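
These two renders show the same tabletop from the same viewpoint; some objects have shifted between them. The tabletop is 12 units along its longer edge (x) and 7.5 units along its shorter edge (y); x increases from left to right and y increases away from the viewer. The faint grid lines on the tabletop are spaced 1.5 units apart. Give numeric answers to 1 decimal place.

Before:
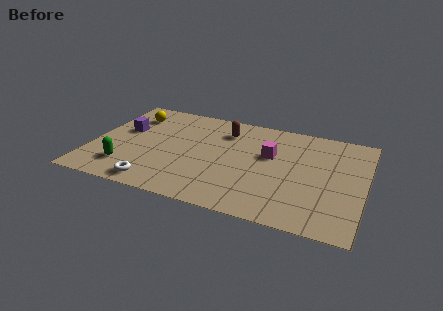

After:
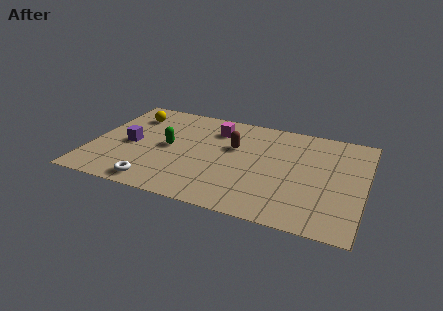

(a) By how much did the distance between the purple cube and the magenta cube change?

-2.2

The distance was about 6.5 in the first image and 4.3 in the second, so they moved 2.2 units closer together.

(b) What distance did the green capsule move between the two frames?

2.7

From (1.7, 1.7) to (3.4, 3.8), the green capsule covered √(1.7² + 2.1²) ≈ 2.7 units.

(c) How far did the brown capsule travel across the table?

1.2

The brown capsule was near (5.7, 5.8) before and (6.2, 4.7) after, so it travelled √(0.5² + 1.1²) ≈ 1.2 units.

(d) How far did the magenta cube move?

2.8

The magenta cube moved from about (7.8, 4.6) to (5.3, 5.8), a distance of √(2.5² + 1.2²) ≈ 2.8.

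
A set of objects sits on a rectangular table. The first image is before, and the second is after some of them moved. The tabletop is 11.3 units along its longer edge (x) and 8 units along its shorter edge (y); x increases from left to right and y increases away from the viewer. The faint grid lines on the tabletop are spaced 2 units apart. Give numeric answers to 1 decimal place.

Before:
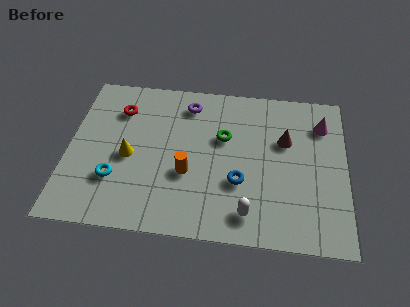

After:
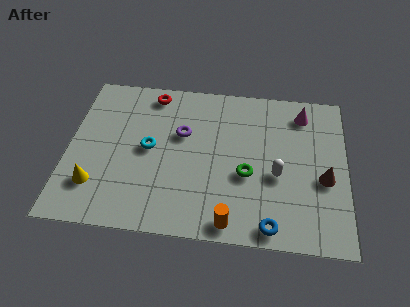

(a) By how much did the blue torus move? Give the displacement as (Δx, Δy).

(1.3, -2.0)

From the two frames, the blue torus sits at roughly (7.0, 2.8) before and (8.3, 0.8) after.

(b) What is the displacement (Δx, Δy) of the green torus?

(1.0, -1.8)

The green torus started near (6.3, 5.0) and ended near (7.3, 3.2).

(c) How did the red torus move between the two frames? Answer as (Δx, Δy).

(1.3, 1.0)

From the two frames, the red torus sits at roughly (2.0, 6.0) before and (3.3, 7.0) after.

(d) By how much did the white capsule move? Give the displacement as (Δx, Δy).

(1.1, 2.0)

The white capsule was at about (7.4, 1.3) and moved to about (8.5, 3.3).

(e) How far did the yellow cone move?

2.1

The yellow cone was near (2.5, 3.6) before and (1.2, 2.0) after, so it travelled √(1.3² + 1.6²) ≈ 2.1 units.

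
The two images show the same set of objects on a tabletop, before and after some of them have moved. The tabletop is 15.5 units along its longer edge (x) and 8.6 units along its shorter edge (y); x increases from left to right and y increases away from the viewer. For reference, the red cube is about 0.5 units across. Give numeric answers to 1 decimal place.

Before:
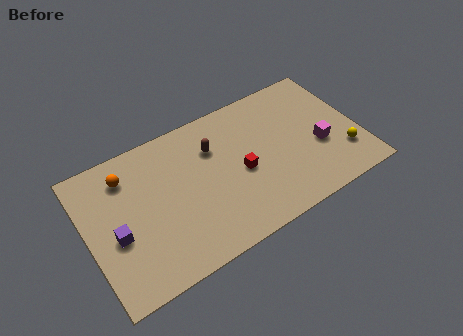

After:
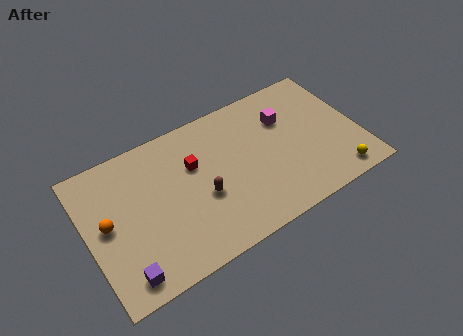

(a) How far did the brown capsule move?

2.8

From (7.4, 6.1) to (6.4, 3.5), the brown capsule covered √(1.0² + 2.6²) ≈ 2.8 units.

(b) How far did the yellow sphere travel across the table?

1.3

From (14.4, 2.3) to (13.8, 1.1), the yellow sphere covered √(0.6² + 1.2²) ≈ 1.3 units.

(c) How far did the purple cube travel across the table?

2.4

The purple cube moved from about (1.5, 3.6) to (1.6, 1.2), a distance of √(0.1² + 2.4²) ≈ 2.4.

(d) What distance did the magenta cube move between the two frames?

3.1

The magenta cube was near (13.2, 3.4) before and (11.6, 6.0) after, so it travelled √(1.6² + 2.6²) ≈ 3.1 units.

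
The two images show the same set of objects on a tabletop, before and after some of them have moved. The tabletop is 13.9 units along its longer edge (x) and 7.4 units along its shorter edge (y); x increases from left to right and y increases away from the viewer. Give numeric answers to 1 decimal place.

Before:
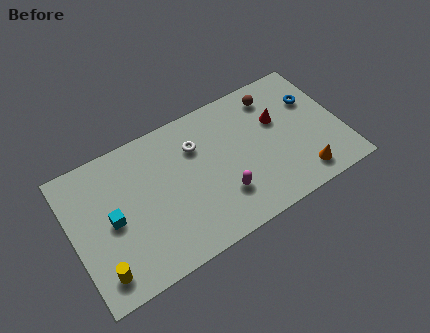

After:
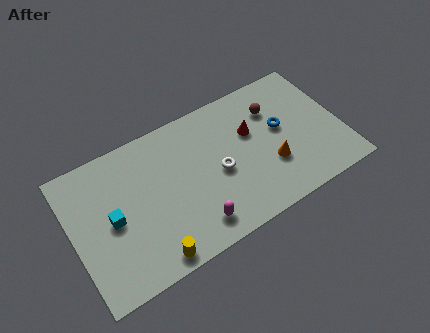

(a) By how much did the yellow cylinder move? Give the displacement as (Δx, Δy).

(2.5, -0.5)

From the two frames, the yellow cylinder sits at roughly (1.1, 1.3) before and (3.6, 0.8) after.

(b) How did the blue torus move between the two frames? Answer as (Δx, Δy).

(-1.8, -0.8)

The blue torus started near (12.7, 5.0) and ended near (10.9, 4.2).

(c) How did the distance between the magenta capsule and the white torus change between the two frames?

-0.7

The distance was about 3.3 in the first image and 2.6 in the second, so they moved 0.7 units closer together.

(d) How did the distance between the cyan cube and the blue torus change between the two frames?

-1.9

The distance was about 10.8 in the first image and 8.9 in the second, so they moved 1.9 units closer together.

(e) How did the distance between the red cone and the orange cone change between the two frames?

-1.3

The distance was about 3.6 in the first image and 2.3 in the second, so they moved 1.3 units closer together.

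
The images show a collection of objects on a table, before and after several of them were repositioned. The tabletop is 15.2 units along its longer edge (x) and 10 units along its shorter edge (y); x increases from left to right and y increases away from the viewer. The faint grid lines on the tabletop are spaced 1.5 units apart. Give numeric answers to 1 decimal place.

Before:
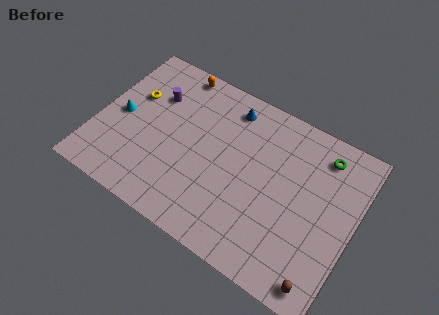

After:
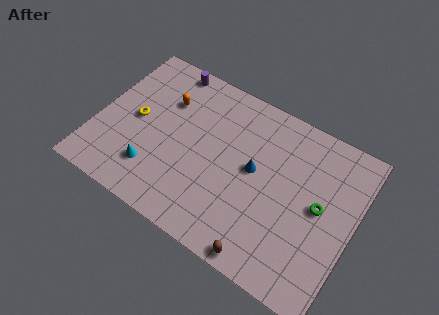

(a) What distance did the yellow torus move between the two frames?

1.5

The yellow torus was near (1.8, 6.4) before and (2.2, 5.0) after, so it travelled √(0.4² + 1.4²) ≈ 1.5 units.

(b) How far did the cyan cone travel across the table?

3.4

From (1.3, 4.8) to (3.7, 2.4), the cyan cone covered √(2.4² + 2.4²) ≈ 3.4 units.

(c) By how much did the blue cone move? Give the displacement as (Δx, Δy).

(2.0, -3.0)

The blue cone started near (7.3, 8.4) and ended near (9.3, 5.4).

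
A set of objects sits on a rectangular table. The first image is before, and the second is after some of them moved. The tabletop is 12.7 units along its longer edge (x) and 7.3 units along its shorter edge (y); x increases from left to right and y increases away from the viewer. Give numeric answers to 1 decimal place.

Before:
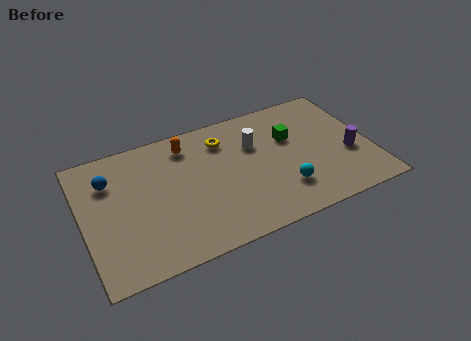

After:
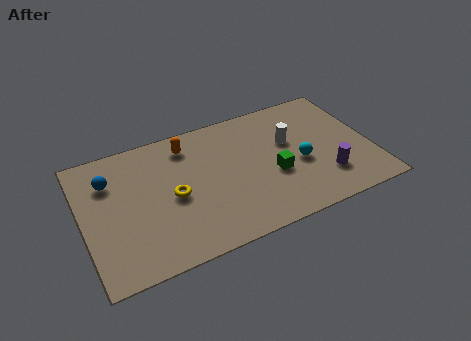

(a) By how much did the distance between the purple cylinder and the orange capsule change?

-0.6

They were about 7.6 units apart before and 7.0 after — 0.6 units closer together.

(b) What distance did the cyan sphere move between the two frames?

1.5

The cyan sphere moved from about (8.6, 1.9) to (9.5, 3.1), a distance of √(0.9² + 1.2²) ≈ 1.5.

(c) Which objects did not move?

the blue sphere and the orange capsule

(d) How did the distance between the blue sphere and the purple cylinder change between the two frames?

-0.9

The distance was about 10.7 in the first image and 9.8 in the second, so they moved 0.9 units closer together.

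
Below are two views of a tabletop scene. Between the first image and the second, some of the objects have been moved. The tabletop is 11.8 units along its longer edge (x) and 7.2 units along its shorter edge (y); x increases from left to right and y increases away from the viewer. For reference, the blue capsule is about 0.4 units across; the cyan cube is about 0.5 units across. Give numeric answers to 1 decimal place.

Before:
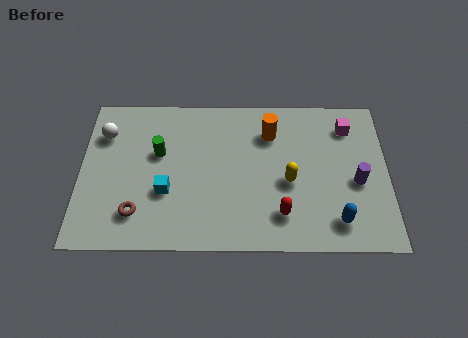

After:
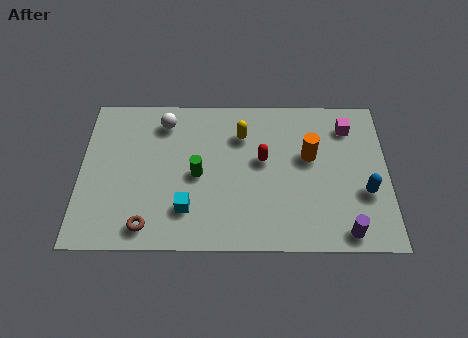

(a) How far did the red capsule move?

2.6

The red capsule was near (7.7, 1.6) before and (7.0, 4.1) after, so it travelled √(0.7² + 2.5²) ≈ 2.6 units.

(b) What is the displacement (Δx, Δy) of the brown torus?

(0.4, -0.6)

From the two frames, the brown torus sits at roughly (2.2, 1.6) before and (2.6, 1.0) after.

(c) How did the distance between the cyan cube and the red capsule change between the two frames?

-0.8

The distance was about 4.5 in the first image and 3.7 in the second, so they moved 0.8 units closer together.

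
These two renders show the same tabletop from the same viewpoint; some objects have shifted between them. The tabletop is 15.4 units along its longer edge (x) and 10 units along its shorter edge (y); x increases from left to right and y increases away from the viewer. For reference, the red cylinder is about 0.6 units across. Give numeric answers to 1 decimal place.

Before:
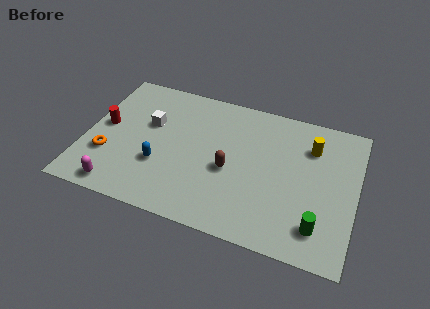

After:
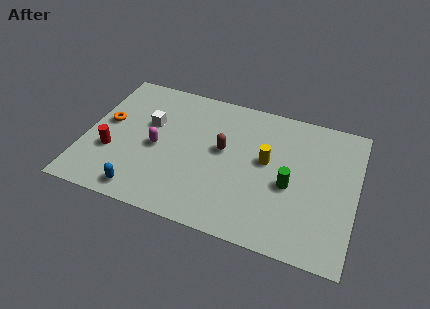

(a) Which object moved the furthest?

the magenta capsule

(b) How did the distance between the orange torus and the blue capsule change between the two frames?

+2.1

The distance was about 3.0 in the first image and 5.1 in the second, so they moved 2.1 units further apart.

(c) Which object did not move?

the white cube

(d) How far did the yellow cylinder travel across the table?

3.0

The yellow cylinder moved from about (12.7, 7.4) to (10.3, 5.6), a distance of √(2.4² + 1.8²) ≈ 3.0.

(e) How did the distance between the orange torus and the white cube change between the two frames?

-1.2

They were about 3.7 units apart before and 2.5 after — 1.2 units closer together.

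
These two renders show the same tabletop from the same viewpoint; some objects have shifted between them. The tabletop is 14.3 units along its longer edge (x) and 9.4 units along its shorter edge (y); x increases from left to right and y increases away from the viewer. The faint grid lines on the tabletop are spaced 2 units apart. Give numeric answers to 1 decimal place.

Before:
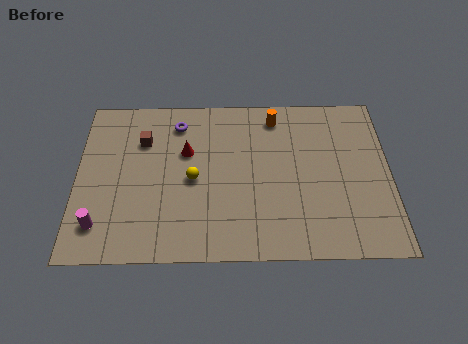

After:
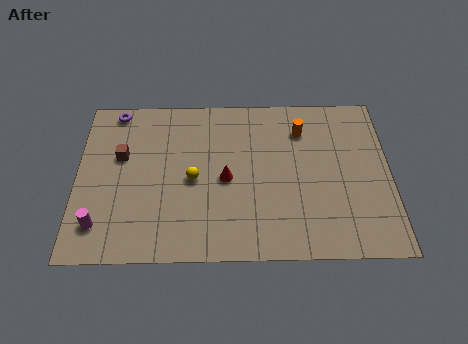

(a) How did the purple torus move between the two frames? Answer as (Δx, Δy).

(-2.9, 0.8)

The purple torus was at about (4.6, 7.7) and moved to about (1.7, 8.5).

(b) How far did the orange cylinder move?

1.4

The orange cylinder moved from about (9.1, 8.0) to (10.3, 7.2), a distance of √(1.2² + 0.8²) ≈ 1.4.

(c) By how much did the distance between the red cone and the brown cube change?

+2.9

The distance was about 2.1 in the first image and 5.0 in the second, so they moved 2.9 units further apart.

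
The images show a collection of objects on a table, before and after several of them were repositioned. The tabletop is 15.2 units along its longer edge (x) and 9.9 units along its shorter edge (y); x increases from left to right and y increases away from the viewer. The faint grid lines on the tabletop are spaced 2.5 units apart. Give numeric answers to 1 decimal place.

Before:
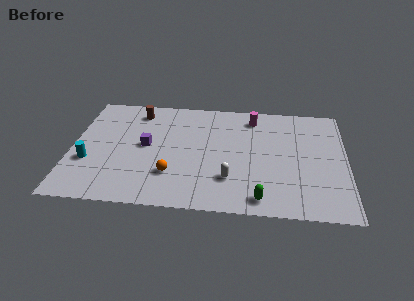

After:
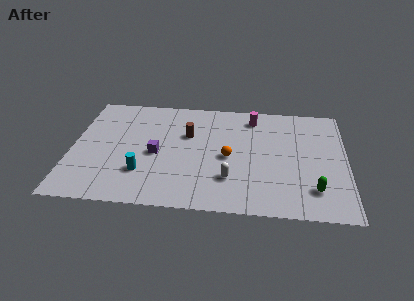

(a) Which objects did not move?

the magenta cylinder and the white capsule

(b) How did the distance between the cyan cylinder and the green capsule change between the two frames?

-0.4

The distance was about 9.8 in the first image and 9.4 in the second, so they moved 0.4 units closer together.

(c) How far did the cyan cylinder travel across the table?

3.1

The cyan cylinder was near (1.0, 3.5) before and (4.0, 2.8) after, so it travelled √(3.0² + 0.7²) ≈ 3.1 units.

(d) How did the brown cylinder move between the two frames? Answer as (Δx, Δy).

(2.9, -1.9)

From the two frames, the brown cylinder sits at roughly (3.5, 8.3) before and (6.4, 6.4) after.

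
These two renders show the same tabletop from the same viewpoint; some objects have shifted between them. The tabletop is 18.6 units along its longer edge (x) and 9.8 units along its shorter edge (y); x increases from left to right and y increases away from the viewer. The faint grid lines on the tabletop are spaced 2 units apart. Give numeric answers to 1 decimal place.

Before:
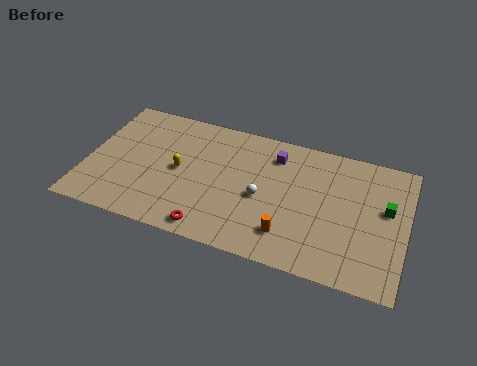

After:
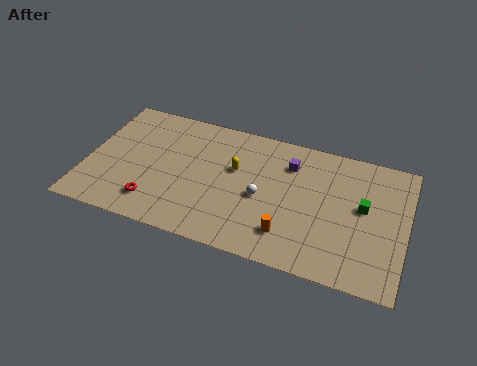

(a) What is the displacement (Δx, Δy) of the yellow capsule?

(3.2, 1.1)

The yellow capsule was at about (5.4, 4.9) and moved to about (8.6, 6.0).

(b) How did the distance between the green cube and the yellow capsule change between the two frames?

-4.5

Before: roughly 12.0 units apart; after: 7.5. That's 4.5 units closer together.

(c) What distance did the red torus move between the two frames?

3.5

The red torus was near (7.6, 1.1) before and (4.2, 2.0) after, so it travelled √(3.4² + 0.9²) ≈ 3.5 units.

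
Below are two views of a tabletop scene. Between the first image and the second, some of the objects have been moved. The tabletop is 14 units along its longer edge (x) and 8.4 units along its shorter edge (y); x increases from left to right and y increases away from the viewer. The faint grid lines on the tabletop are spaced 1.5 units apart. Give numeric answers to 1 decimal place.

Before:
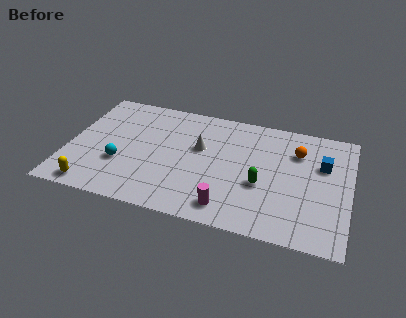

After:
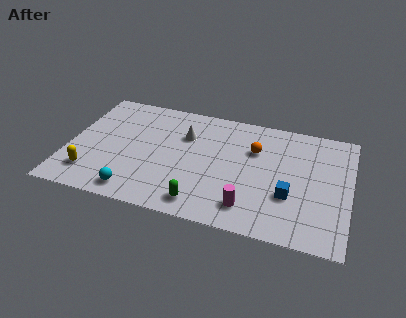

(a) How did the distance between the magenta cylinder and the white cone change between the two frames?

+1.3

They were about 4.2 units apart before and 5.5 after — 1.3 units further apart.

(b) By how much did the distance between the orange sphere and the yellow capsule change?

-2.3

Before: roughly 11.1 units apart; after: 8.8. That's 2.3 units closer together.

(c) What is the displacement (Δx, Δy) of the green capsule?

(-2.8, -2.1)

From the two frames, the green capsule sits at roughly (9.7, 3.3) before and (6.9, 1.2) after.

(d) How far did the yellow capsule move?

0.9

The yellow capsule moved from about (1.5, 0.9) to (1.3, 1.8), a distance of √(0.2² + 0.9²) ≈ 0.9.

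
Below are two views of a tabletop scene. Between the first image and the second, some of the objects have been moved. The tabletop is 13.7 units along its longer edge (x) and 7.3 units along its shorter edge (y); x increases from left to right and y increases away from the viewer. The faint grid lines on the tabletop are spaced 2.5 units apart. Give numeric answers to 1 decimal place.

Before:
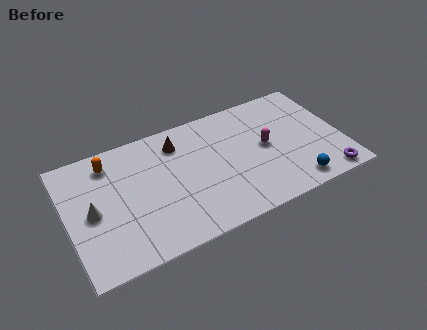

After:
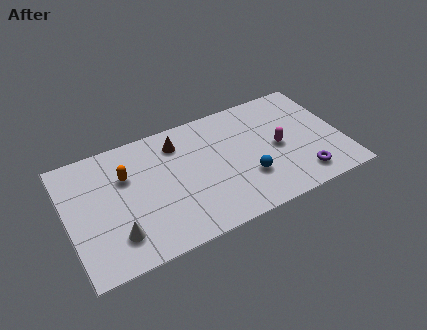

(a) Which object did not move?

the brown cone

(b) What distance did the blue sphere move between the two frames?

2.6

The blue sphere moved from about (11.0, 1.0) to (8.8, 2.3), a distance of √(2.2² + 1.3²) ≈ 2.6.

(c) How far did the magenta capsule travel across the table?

0.7

From (9.9, 3.8) to (10.5, 3.5), the magenta capsule covered √(0.6² + 0.3²) ≈ 0.7 units.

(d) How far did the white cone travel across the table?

2.1

From (1.2, 3.5) to (2.2, 1.7), the white cone covered √(1.0² + 1.8²) ≈ 2.1 units.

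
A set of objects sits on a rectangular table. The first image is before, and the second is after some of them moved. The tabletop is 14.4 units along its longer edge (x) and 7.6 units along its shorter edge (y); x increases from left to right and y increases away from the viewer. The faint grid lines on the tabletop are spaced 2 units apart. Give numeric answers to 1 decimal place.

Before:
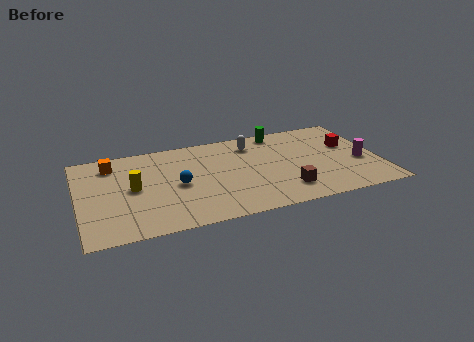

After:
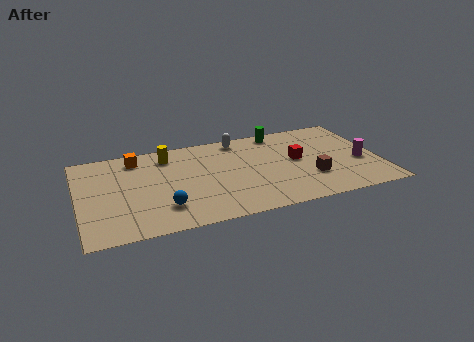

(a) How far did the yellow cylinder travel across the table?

2.9

From (2.6, 3.9) to (4.4, 6.2), the yellow cylinder covered √(1.8² + 2.3²) ≈ 2.9 units.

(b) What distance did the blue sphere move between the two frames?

1.9

The blue sphere moved from about (4.7, 3.6) to (3.9, 1.9), a distance of √(0.8² + 1.7²) ≈ 1.9.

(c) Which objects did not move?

the green cylinder and the magenta cylinder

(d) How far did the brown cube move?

1.5

The brown cube moved from about (9.7, 1.7) to (11.0, 2.4), a distance of √(1.3² + 0.7²) ≈ 1.5.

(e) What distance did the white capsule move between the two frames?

0.8

The white capsule was near (8.5, 6.1) before and (7.9, 6.7) after, so it travelled √(0.6² + 0.6²) ≈ 0.8 units.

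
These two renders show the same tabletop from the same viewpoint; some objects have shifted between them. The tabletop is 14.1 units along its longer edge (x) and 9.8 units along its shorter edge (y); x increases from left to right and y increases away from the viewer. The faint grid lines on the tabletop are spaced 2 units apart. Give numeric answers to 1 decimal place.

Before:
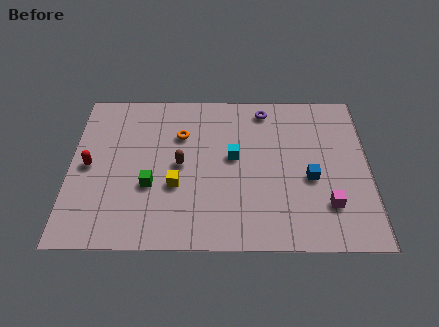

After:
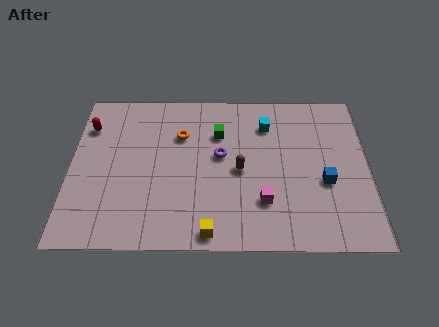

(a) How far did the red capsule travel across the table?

2.5

The red capsule moved from about (0.9, 4.8) to (0.8, 7.3), a distance of √(0.1² + 2.5²) ≈ 2.5.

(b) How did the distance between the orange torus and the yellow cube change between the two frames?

+2.9

The distance was about 3.2 in the first image and 6.1 in the second, so they moved 2.9 units further apart.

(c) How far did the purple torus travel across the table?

3.7

From (9.2, 8.5) to (7.1, 5.5), the purple torus covered √(2.1² + 3.0²) ≈ 3.7 units.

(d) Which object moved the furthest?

the green cube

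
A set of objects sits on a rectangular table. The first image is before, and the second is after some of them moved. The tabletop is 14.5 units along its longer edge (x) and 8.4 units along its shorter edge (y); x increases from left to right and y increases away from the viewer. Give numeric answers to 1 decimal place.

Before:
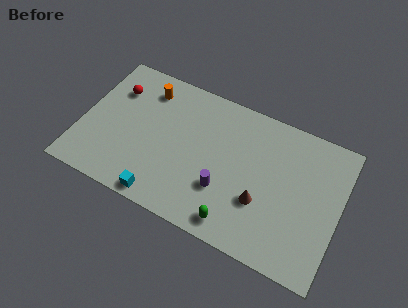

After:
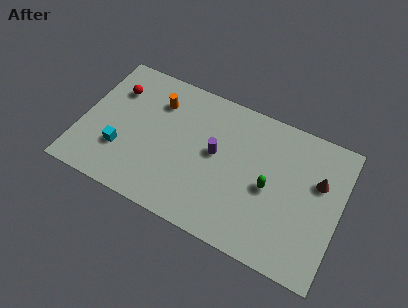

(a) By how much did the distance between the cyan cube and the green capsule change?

+4.2

They were about 4.1 units apart before and 8.3 after — 4.2 units further apart.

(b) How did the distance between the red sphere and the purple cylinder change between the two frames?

-1.3

Before: roughly 7.4 units apart; after: 6.1. That's 1.3 units closer together.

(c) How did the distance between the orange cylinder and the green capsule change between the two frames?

-1.1

The distance was about 8.1 in the first image and 7.0 in the second, so they moved 1.1 units closer together.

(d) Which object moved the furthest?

the brown cone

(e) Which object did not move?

the red sphere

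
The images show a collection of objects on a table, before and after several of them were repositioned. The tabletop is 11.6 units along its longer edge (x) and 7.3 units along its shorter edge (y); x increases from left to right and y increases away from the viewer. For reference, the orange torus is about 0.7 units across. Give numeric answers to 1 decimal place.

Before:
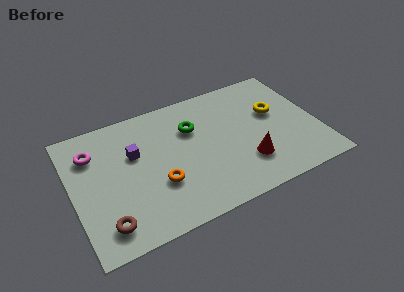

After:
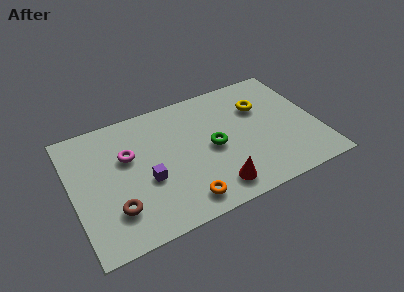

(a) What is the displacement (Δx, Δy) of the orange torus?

(1.0, -1.4)

The orange torus was at about (3.9, 2.5) and moved to about (4.9, 1.1).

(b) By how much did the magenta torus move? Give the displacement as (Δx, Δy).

(1.6, -0.8)

The magenta torus started near (1.1, 5.4) and ended near (2.7, 4.6).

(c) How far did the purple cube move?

1.7

The purple cube moved from about (3.0, 4.6) to (3.4, 2.9), a distance of √(0.4² + 1.7²) ≈ 1.7.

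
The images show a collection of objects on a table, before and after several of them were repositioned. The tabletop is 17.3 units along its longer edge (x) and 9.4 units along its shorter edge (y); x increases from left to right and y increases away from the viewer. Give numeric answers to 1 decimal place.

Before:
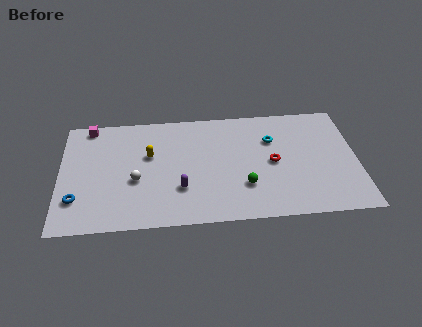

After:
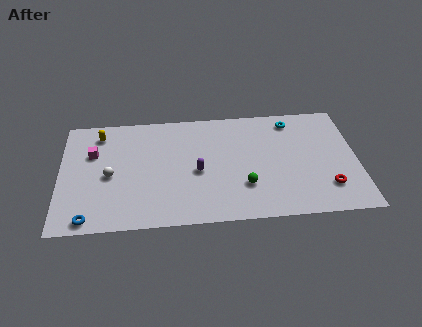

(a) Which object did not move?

the green sphere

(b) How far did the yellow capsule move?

3.5

From (5.2, 5.8) to (2.3, 7.8), the yellow capsule covered √(2.9² + 2.0²) ≈ 3.5 units.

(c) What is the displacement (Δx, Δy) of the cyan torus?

(1.2, 1.5)

From the two frames, the cyan torus sits at roughly (12.4, 6.5) before and (13.6, 8.0) after.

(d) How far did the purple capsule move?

1.6

The purple capsule was near (7.0, 2.9) before and (8.0, 4.2) after, so it travelled √(1.0² + 1.3²) ≈ 1.6 units.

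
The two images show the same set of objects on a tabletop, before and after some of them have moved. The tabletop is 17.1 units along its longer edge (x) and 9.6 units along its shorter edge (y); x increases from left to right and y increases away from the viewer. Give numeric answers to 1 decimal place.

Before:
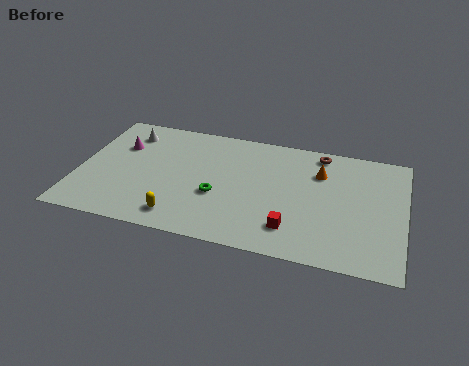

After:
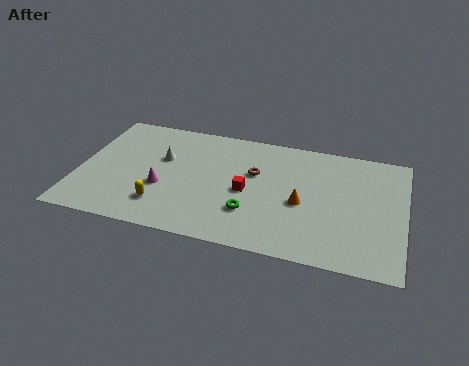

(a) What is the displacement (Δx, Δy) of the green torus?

(1.8, -0.9)

The green torus started near (7.4, 3.7) and ended near (9.2, 2.8).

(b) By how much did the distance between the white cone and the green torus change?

-0.6

The distance was about 6.5 in the first image and 5.9 in the second, so they moved 0.6 units closer together.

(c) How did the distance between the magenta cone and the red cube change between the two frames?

-5.9

Before: roughly 10.4 units apart; after: 4.5. That's 5.9 units closer together.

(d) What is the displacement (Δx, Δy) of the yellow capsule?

(-1.0, 0.7)

The yellow capsule was at about (5.6, 1.5) and moved to about (4.6, 2.2).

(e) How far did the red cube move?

3.4

From (11.4, 2.1) to (8.9, 4.4), the red cube covered √(2.5² + 2.3²) ≈ 3.4 units.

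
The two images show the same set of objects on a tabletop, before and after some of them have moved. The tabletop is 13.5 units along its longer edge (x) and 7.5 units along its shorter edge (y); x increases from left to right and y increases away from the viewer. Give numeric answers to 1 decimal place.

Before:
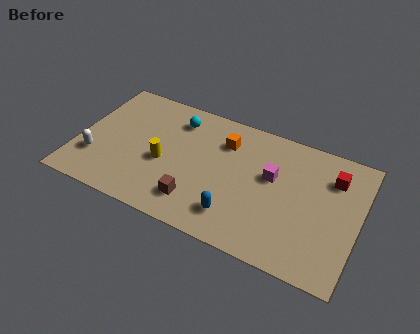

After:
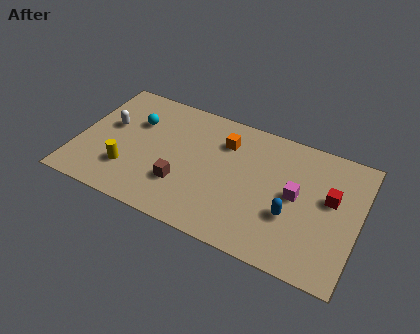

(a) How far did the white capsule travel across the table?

2.2

The white capsule was near (1.0, 2.2) before and (1.4, 4.4) after, so it travelled √(0.4² + 2.2²) ≈ 2.2 units.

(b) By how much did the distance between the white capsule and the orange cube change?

-1.2

They were about 6.8 units apart before and 5.6 after — 1.2 units closer together.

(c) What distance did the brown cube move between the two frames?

1.1

The brown cube moved from about (6.0, 1.6) to (5.2, 2.3), a distance of √(0.8² + 0.7²) ≈ 1.1.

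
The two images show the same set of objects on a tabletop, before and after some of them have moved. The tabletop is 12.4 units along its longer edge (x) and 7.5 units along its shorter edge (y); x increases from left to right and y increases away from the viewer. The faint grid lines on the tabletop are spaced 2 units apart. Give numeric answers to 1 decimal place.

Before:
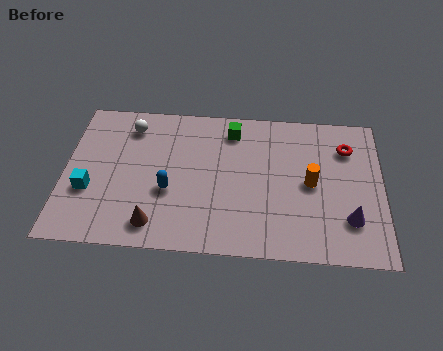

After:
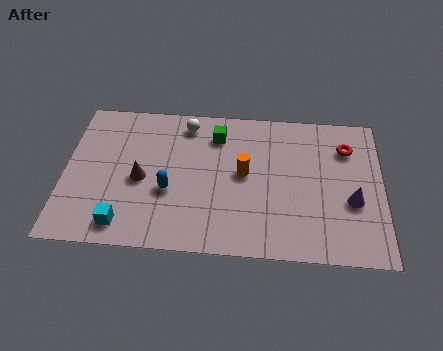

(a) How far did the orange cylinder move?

2.6

The orange cylinder was near (9.6, 3.7) before and (7.0, 4.0) after, so it travelled √(2.6² + 0.3²) ≈ 2.6 units.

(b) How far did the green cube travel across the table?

0.7

From (6.5, 6.2) to (5.9, 5.9), the green cube covered √(0.6² + 0.3²) ≈ 0.7 units.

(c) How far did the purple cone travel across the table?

0.9

The purple cone moved from about (11.1, 2.0) to (11.2, 2.9), a distance of √(0.1² + 0.9²) ≈ 0.9.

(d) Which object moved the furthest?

the orange cylinder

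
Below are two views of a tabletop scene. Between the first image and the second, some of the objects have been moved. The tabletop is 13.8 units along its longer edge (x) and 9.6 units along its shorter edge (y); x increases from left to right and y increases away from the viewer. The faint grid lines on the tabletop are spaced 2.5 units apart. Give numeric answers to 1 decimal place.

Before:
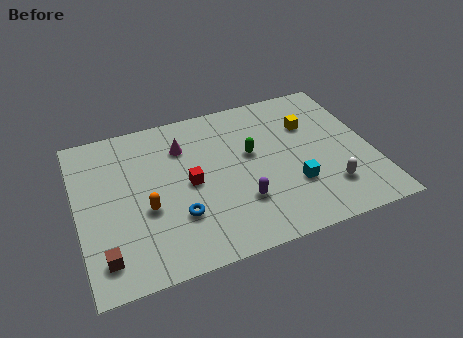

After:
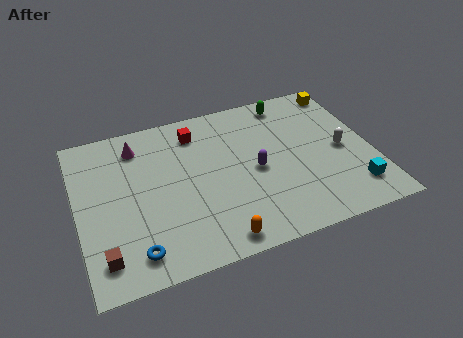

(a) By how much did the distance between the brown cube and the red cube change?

+2.6

Before: roughly 5.2 units apart; after: 7.8. That's 2.6 units further apart.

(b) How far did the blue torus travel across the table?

2.5

From (4.5, 2.9) to (2.4, 1.5), the blue torus covered √(2.1² + 1.4²) ≈ 2.5 units.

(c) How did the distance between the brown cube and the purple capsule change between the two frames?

+1.3

They were about 6.5 units apart before and 7.8 after — 1.3 units further apart.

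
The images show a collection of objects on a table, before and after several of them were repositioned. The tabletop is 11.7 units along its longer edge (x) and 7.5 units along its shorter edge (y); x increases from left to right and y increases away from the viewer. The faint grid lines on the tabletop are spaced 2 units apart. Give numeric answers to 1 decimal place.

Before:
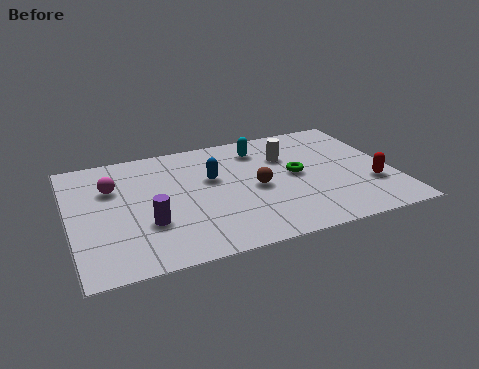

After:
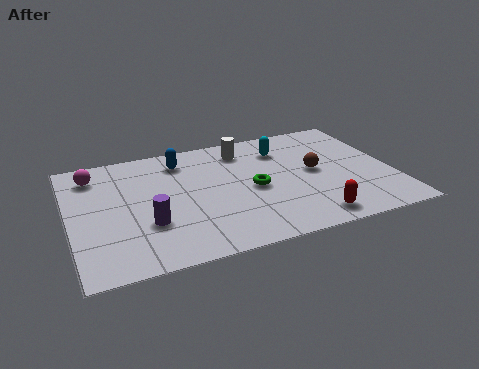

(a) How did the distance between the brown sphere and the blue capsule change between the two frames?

+3.3

They were about 1.9 units apart before and 5.2 after — 3.3 units further apart.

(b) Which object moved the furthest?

the red capsule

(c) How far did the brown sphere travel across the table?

2.2

The brown sphere moved from about (6.7, 3.5) to (8.9, 3.9), a distance of √(2.2² + 0.4²) ≈ 2.2.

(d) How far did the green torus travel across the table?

1.6

The green torus was near (8.2, 3.9) before and (6.6, 3.5) after, so it travelled √(1.6² + 0.4²) ≈ 1.6 units.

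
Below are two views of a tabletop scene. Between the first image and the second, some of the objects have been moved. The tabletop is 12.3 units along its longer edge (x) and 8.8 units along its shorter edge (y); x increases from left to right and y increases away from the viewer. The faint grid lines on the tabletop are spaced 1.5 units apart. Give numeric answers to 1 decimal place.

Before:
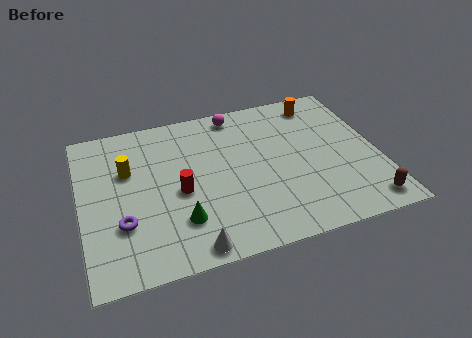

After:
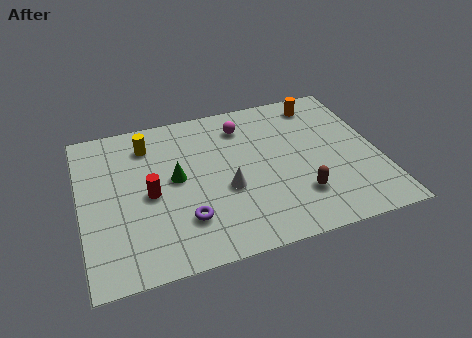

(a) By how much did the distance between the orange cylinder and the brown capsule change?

-1.1

They were about 6.5 units apart before and 5.4 after — 1.1 units closer together.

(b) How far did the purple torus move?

2.5

From (1.6, 2.8) to (4.1, 2.3), the purple torus covered √(2.5² + 0.5²) ≈ 2.5 units.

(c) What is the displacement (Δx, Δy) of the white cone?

(1.7, 2.7)

The white cone was at about (4.2, 0.8) and moved to about (5.9, 3.5).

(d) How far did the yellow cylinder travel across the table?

1.6

From (2.0, 5.7) to (2.9, 7.0), the yellow cylinder covered √(0.9² + 1.3²) ≈ 1.6 units.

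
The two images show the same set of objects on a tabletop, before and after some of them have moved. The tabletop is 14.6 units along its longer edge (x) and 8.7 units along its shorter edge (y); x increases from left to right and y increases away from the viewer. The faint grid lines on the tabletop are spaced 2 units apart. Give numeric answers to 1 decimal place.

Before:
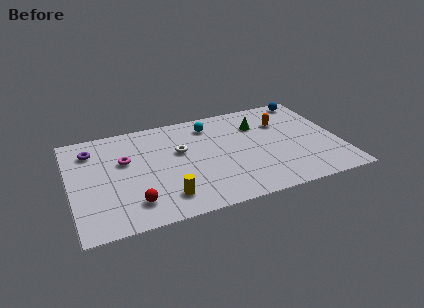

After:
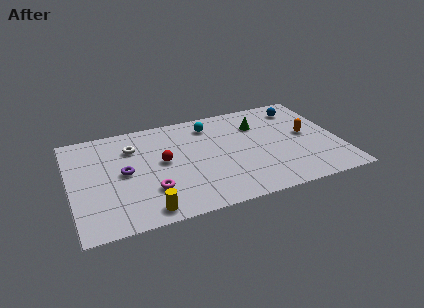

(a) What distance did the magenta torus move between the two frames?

3.1

From (3.0, 5.4) to (4.2, 2.5), the magenta torus covered √(1.2² + 2.9²) ≈ 3.1 units.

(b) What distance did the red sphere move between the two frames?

3.4

The red sphere moved from about (3.2, 1.8) to (5.0, 4.7), a distance of √(1.8² + 2.9²) ≈ 3.4.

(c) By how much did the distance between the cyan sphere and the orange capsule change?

+1.7

The distance was about 4.0 in the first image and 5.7 in the second, so they moved 1.7 units further apart.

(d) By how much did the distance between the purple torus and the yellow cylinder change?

-2.7

They were about 6.2 units apart before and 3.5 after — 2.7 units closer together.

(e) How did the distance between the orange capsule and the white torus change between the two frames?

+3.8

They were about 5.8 units apart before and 9.6 after — 3.8 units further apart.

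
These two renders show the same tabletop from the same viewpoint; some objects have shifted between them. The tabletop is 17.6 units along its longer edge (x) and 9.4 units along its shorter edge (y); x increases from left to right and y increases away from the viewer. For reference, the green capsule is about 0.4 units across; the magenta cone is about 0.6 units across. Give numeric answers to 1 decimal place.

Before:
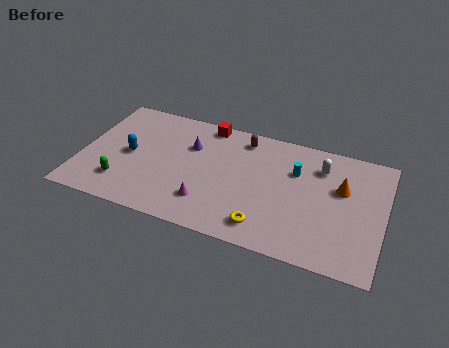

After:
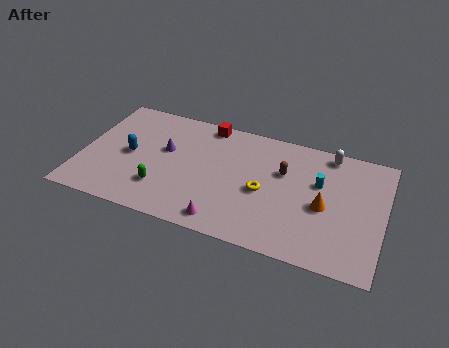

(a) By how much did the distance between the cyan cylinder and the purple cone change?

+2.8

The distance was about 6.2 in the first image and 9.0 in the second, so they moved 2.8 units further apart.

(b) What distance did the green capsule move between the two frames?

2.3

The green capsule moved from about (2.6, 2.2) to (4.9, 2.5), a distance of √(2.3² + 0.3²) ≈ 2.3.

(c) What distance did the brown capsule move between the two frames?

3.1

The brown capsule was near (9.2, 8.0) before and (11.7, 6.1) after, so it travelled √(2.5² + 1.9²) ≈ 3.1 units.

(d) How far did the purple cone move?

1.6

The purple cone was near (6.2, 6.4) before and (4.8, 5.6) after, so it travelled √(1.4² + 0.8²) ≈ 1.6 units.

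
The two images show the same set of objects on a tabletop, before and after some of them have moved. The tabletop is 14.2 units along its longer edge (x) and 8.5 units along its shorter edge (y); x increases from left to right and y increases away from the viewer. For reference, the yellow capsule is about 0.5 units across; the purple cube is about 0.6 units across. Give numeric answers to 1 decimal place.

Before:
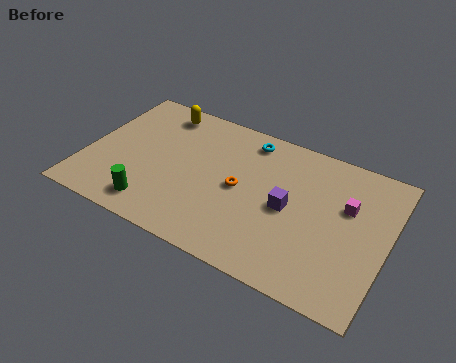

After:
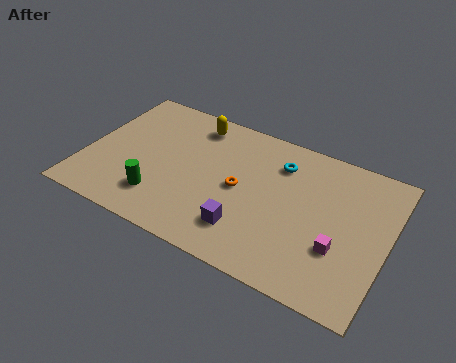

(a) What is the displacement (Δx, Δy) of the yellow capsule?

(1.7, -0.1)

The yellow capsule started near (3.0, 7.3) and ended near (4.7, 7.2).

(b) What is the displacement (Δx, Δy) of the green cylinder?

(0.2, 0.6)

From the two frames, the green cylinder sits at roughly (3.6, 1.4) before and (3.8, 2.0) after.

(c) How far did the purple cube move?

2.7

The purple cube was near (9.6, 4.1) before and (7.9, 2.0) after, so it travelled √(1.7² + 2.1²) ≈ 2.7 units.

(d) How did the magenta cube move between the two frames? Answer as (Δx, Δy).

(-0.1, -2.5)

From the two frames, the magenta cube sits at roughly (12.2, 5.4) before and (12.1, 2.9) after.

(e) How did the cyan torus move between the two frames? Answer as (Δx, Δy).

(1.6, -0.8)

The cyan torus was at about (7.3, 7.3) and moved to about (8.9, 6.5).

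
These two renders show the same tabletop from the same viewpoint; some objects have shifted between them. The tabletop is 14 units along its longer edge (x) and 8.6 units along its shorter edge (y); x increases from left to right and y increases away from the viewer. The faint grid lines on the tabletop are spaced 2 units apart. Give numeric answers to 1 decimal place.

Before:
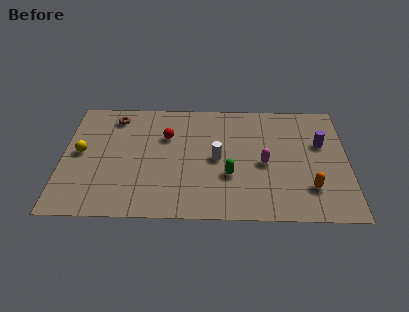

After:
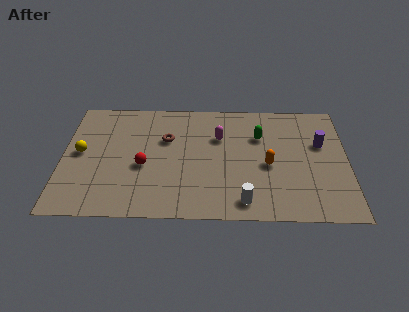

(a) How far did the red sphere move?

2.5

From (5.1, 5.8) to (4.0, 3.6), the red sphere covered √(1.1² + 2.2²) ≈ 2.5 units.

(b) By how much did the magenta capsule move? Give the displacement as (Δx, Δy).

(-2.2, 1.9)

The magenta capsule was at about (9.9, 3.9) and moved to about (7.7, 5.8).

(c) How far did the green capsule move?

3.3

From (8.2, 3.0) to (9.7, 5.9), the green capsule covered √(1.5² + 2.9²) ≈ 3.3 units.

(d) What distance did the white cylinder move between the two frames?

3.3

From (7.6, 4.2) to (8.9, 1.2), the white cylinder covered √(1.3² + 3.0²) ≈ 3.3 units.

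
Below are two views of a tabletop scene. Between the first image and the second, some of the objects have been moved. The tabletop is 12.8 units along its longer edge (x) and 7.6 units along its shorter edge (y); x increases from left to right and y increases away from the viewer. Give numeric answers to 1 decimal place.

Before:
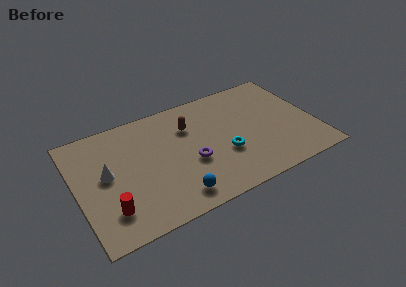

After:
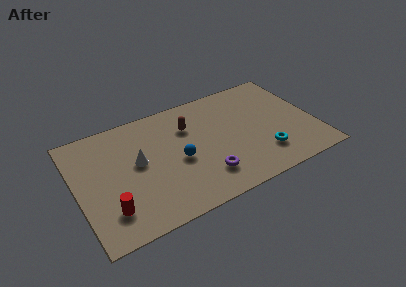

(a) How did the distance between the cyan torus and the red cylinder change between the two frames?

+1.9

Before: roughly 6.4 units apart; after: 8.3. That's 1.9 units further apart.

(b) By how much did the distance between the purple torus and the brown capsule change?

+1.2

The distance was about 2.4 in the first image and 3.6 in the second, so they moved 1.2 units further apart.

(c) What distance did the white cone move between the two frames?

1.7

The white cone was near (1.6, 4.1) before and (3.3, 4.2) after, so it travelled √(1.7² + 0.1²) ≈ 1.7 units.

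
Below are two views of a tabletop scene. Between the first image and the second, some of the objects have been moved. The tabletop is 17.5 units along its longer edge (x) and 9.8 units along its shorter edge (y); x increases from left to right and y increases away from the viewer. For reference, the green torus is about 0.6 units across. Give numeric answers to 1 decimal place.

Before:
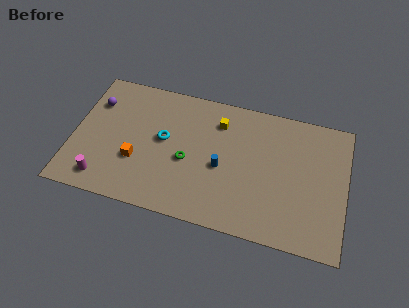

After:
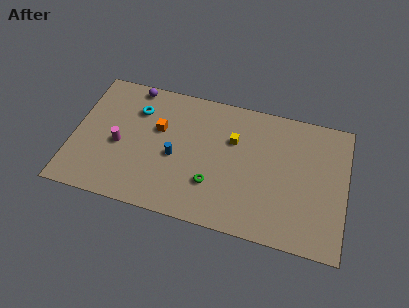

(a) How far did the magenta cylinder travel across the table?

2.9

From (2.2, 1.5) to (3.0, 4.3), the magenta cylinder covered √(0.8² + 2.8²) ≈ 2.9 units.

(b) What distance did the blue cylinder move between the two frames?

3.0

The blue cylinder moved from about (9.6, 4.3) to (6.6, 4.3), a distance of √(3.0² + 0.0²) ≈ 3.0.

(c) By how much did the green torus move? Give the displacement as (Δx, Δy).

(1.7, -1.3)

From the two frames, the green torus sits at roughly (7.4, 4.2) before and (9.1, 2.9) after.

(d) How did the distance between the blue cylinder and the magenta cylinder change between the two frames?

-4.3

They were about 7.9 units apart before and 3.6 after — 4.3 units closer together.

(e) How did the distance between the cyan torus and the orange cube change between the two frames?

-0.7

The distance was about 2.6 in the first image and 1.9 in the second, so they moved 0.7 units closer together.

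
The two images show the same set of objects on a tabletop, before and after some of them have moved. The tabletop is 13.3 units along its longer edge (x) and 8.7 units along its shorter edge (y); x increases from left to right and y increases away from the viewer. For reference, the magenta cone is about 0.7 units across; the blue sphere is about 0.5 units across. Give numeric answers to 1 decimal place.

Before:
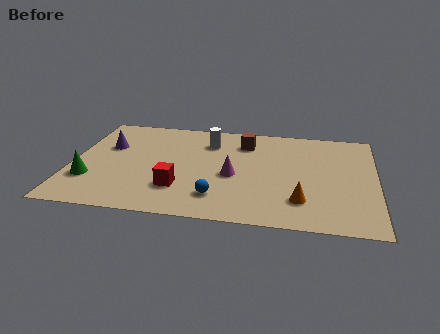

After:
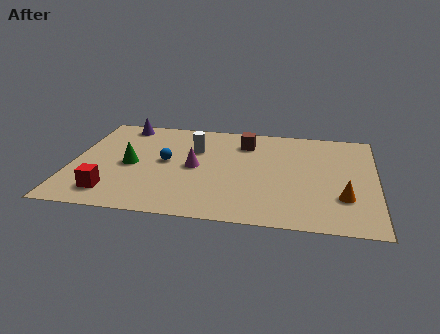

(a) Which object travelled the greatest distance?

the blue sphere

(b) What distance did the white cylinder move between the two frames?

0.9

The white cylinder was near (5.9, 6.6) before and (5.3, 5.9) after, so it travelled √(0.6² + 0.7²) ≈ 0.9 units.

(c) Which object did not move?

the brown cube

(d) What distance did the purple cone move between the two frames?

2.2

The purple cone was near (1.5, 5.6) before and (2.0, 7.7) after, so it travelled √(0.5² + 2.1²) ≈ 2.2 units.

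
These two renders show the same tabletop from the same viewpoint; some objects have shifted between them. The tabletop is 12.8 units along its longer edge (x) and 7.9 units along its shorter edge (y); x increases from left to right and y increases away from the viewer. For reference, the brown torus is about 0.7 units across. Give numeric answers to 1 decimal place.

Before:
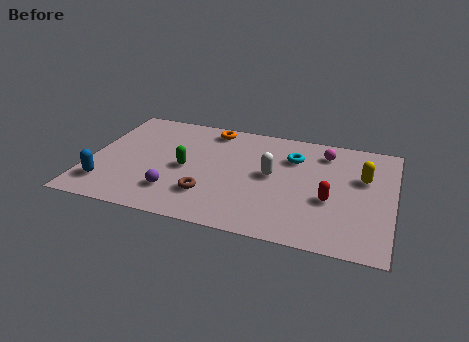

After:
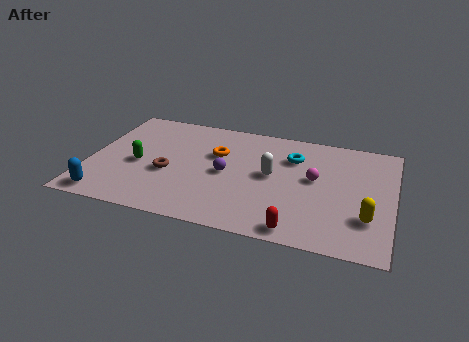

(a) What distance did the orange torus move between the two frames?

1.8

The orange torus was near (4.9, 6.9) before and (5.3, 5.1) after, so it travelled √(0.4² + 1.8²) ≈ 1.8 units.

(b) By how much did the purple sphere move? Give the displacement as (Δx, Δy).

(2.0, 1.9)

The purple sphere was at about (3.8, 1.9) and moved to about (5.8, 3.8).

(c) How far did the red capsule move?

2.6

The red capsule moved from about (10.2, 3.1) to (9.0, 0.8), a distance of √(1.2² + 2.3²) ≈ 2.6.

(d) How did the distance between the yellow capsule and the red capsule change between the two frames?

+0.9

The distance was about 2.3 in the first image and 3.2 in the second, so they moved 0.9 units further apart.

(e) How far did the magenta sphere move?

2.0

The magenta sphere was near (9.8, 6.4) before and (9.5, 4.4) after, so it travelled √(0.3² + 2.0²) ≈ 2.0 units.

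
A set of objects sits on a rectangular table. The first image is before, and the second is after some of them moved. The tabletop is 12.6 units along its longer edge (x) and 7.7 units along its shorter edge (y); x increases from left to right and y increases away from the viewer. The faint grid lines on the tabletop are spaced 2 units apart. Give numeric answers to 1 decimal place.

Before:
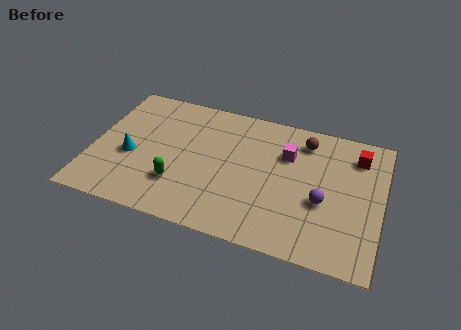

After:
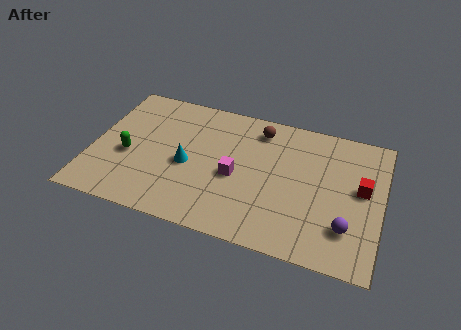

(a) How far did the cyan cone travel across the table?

2.5

The cyan cone was near (1.7, 3.2) before and (4.2, 3.4) after, so it travelled √(2.5² + 0.2²) ≈ 2.5 units.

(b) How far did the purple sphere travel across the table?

1.6

The purple sphere was near (10.1, 3.1) before and (11.2, 2.0) after, so it travelled √(1.1² + 1.1²) ≈ 1.6 units.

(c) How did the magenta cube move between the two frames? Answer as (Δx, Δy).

(-2.1, -1.9)

The magenta cube was at about (8.4, 5.3) and moved to about (6.3, 3.4).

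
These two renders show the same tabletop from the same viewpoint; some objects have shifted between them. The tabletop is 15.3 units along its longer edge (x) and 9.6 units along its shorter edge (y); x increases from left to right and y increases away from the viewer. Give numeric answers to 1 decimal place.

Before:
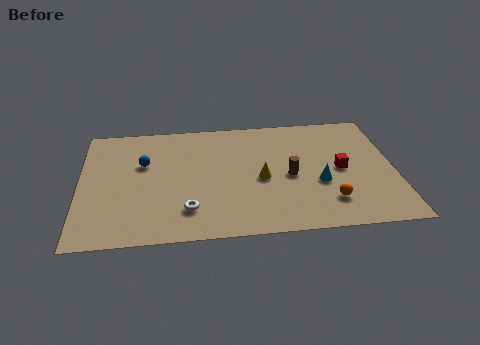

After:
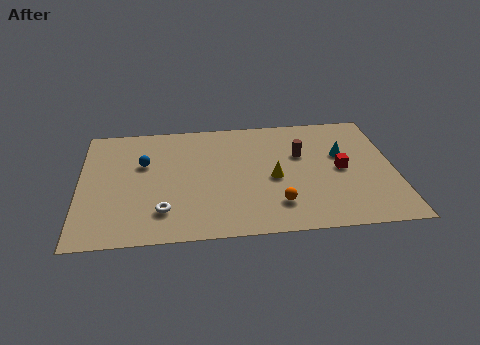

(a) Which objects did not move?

the red cube and the blue sphere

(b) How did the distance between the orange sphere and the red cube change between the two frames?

+1.5

They were about 2.6 units apart before and 4.1 after — 1.5 units further apart.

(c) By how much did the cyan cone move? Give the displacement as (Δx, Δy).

(1.2, 2.2)

The cyan cone was at about (11.6, 3.7) and moved to about (12.8, 5.9).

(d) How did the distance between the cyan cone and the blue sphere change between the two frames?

+0.9

The distance was about 8.8 in the first image and 9.7 in the second, so they moved 0.9 units further apart.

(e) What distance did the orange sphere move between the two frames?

2.5

The orange sphere moved from about (12.0, 2.2) to (9.5, 2.2), a distance of √(2.5² + 0.0²) ≈ 2.5.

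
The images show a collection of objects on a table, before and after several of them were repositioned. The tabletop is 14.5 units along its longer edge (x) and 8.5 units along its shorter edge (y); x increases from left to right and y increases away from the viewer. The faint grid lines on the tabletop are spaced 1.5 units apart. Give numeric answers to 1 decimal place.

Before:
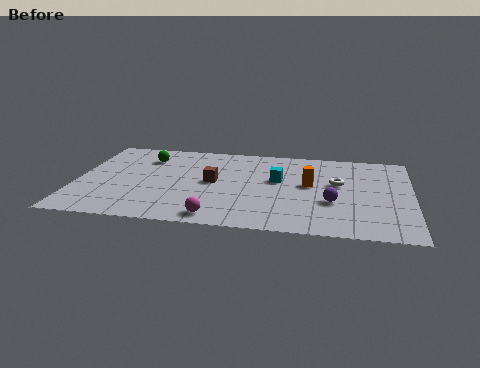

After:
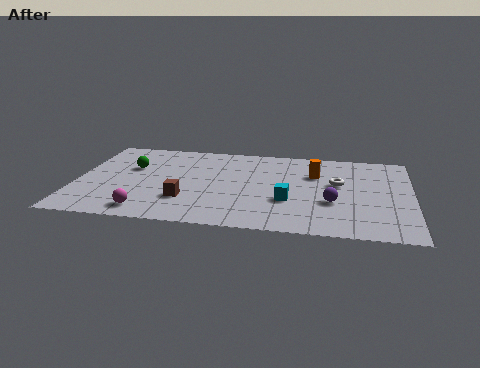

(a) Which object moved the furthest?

the magenta sphere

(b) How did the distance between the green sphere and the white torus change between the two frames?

+0.5

They were about 8.5 units apart before and 9.0 after — 0.5 units further apart.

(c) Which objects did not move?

the purple sphere and the white torus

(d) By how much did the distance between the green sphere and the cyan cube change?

+1.3

Before: roughly 6.0 units apart; after: 7.3. That's 1.3 units further apart.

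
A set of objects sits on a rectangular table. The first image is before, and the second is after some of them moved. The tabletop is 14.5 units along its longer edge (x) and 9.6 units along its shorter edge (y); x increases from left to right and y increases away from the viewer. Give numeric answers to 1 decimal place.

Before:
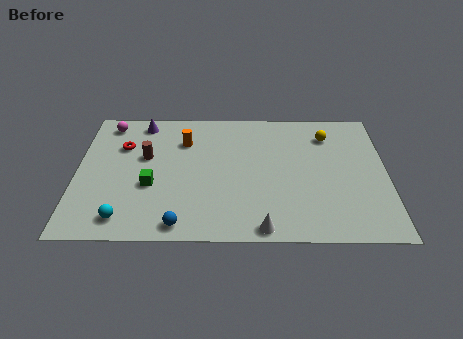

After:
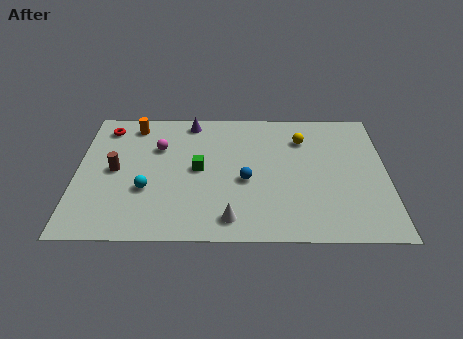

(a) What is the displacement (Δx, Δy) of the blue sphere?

(3.0, 3.1)

The blue sphere was at about (4.9, 1.0) and moved to about (7.9, 4.1).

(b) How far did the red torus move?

1.6

The red torus was near (2.1, 6.6) before and (1.3, 8.0) after, so it travelled √(0.8² + 1.4²) ≈ 1.6 units.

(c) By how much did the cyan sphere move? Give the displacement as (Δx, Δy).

(1.0, 2.0)

From the two frames, the cyan sphere sits at roughly (2.3, 1.4) before and (3.3, 3.4) after.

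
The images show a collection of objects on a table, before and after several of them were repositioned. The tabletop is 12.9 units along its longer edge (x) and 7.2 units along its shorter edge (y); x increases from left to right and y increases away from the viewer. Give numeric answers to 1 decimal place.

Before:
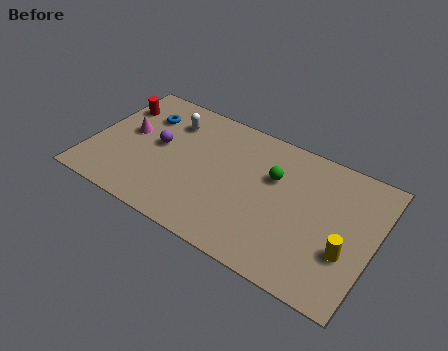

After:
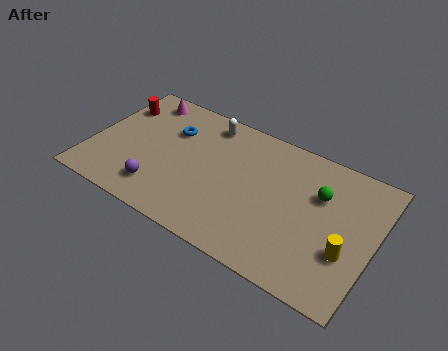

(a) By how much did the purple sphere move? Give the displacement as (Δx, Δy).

(0.4, -2.4)

From the two frames, the purple sphere sits at roughly (3.0, 3.9) before and (3.4, 1.5) after.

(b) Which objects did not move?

the yellow cylinder and the red cylinder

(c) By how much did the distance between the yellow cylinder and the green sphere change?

-1.5

They were about 4.2 units apart before and 2.7 after — 1.5 units closer together.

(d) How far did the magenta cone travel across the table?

2.2

The magenta cone moved from about (1.6, 4.0) to (1.8, 6.2), a distance of √(0.2² + 2.2²) ≈ 2.2.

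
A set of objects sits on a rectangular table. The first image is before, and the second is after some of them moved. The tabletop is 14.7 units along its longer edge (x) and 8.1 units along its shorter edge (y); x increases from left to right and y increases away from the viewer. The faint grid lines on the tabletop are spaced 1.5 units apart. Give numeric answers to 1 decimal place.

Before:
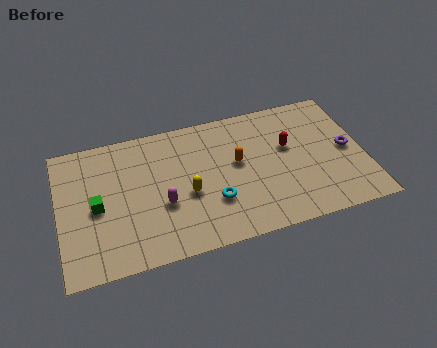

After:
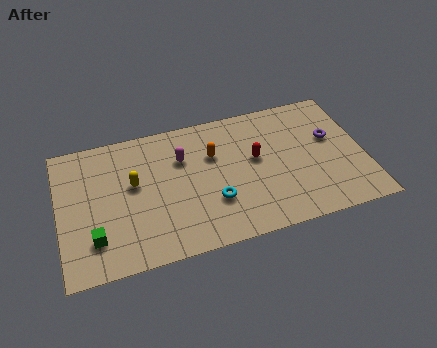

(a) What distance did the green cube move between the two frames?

1.8

The green cube moved from about (1.8, 3.8) to (1.6, 2.0), a distance of √(0.2² + 1.8²) ≈ 1.8.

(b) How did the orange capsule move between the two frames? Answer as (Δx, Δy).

(-1.1, 0.8)

The orange capsule started near (8.6, 4.6) and ended near (7.5, 5.4).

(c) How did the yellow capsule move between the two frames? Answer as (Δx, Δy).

(-2.5, 1.3)

The yellow capsule started near (6.1, 3.4) and ended near (3.6, 4.7).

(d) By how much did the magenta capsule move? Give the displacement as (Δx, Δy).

(1.1, 2.5)

The magenta capsule was at about (4.9, 3.1) and moved to about (6.0, 5.6).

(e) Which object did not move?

the cyan torus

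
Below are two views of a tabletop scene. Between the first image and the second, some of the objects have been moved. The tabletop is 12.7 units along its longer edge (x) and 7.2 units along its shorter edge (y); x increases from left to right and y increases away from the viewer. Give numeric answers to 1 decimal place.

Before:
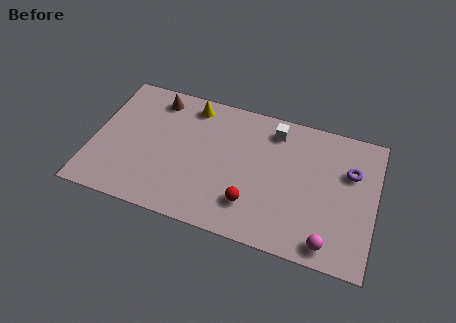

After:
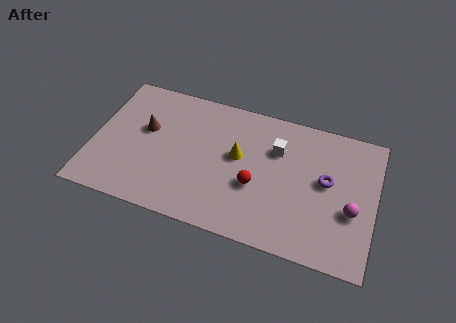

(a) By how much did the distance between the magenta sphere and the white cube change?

-1.7

The distance was about 5.8 in the first image and 4.1 in the second, so they moved 1.7 units closer together.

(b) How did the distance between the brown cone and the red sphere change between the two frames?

-1.1

Before: roughly 6.4 units apart; after: 5.3. That's 1.1 units closer together.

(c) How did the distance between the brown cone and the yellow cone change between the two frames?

+2.6

Before: roughly 1.6 units apart; after: 4.2. That's 2.6 units further apart.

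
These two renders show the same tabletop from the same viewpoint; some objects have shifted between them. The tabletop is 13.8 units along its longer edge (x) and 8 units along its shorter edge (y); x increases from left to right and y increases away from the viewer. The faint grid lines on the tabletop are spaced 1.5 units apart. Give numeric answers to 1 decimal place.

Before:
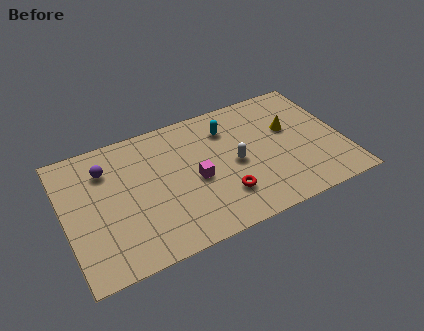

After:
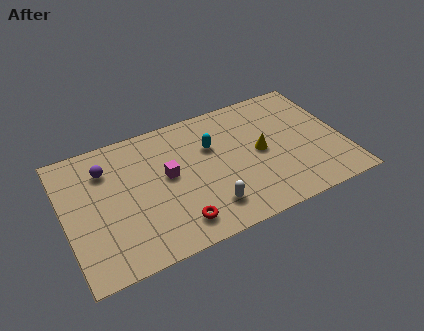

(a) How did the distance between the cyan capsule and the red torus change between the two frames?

+0.4

Before: roughly 4.1 units apart; after: 4.5. That's 0.4 units further apart.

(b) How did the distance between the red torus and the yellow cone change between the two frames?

+0.6

The distance was about 4.6 in the first image and 5.2 in the second, so they moved 0.6 units further apart.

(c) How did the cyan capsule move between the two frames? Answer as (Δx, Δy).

(-0.9, -0.8)

The cyan capsule started near (8.3, 6.1) and ended near (7.4, 5.3).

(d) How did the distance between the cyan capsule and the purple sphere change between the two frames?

-0.9

They were about 6.1 units apart before and 5.2 after — 0.9 units closer together.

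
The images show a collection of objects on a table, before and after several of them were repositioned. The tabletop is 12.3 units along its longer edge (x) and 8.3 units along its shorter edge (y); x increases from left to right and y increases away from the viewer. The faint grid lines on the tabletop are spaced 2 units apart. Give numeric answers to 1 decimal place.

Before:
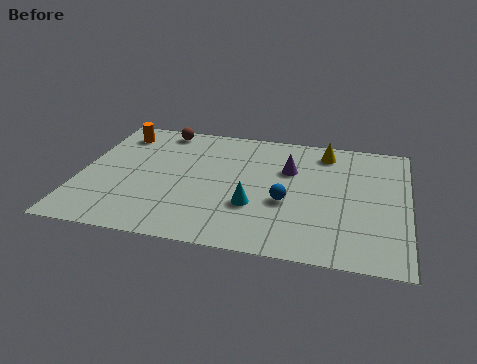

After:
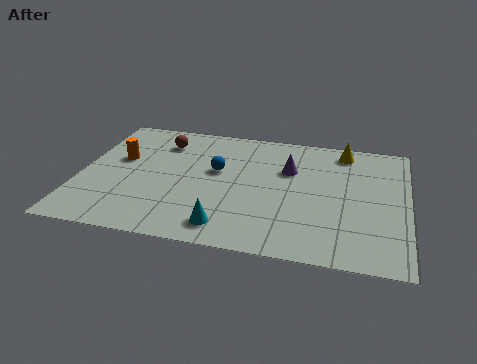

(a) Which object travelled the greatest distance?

the blue sphere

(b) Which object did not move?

the purple cone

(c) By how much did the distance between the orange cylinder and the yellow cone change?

+0.8

The distance was about 7.9 in the first image and 8.7 in the second, so they moved 0.8 units further apart.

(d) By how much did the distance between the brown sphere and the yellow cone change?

+0.6

They were about 6.3 units apart before and 6.9 after — 0.6 units further apart.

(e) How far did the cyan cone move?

1.7

The cyan cone moved from about (6.6, 2.8) to (5.7, 1.3), a distance of √(0.9² + 1.5²) ≈ 1.7.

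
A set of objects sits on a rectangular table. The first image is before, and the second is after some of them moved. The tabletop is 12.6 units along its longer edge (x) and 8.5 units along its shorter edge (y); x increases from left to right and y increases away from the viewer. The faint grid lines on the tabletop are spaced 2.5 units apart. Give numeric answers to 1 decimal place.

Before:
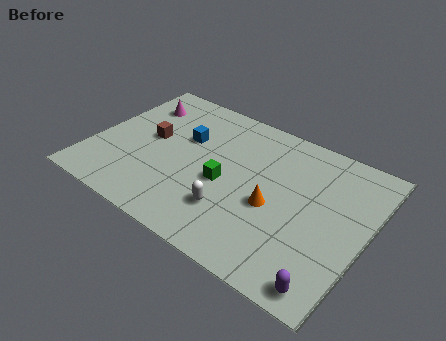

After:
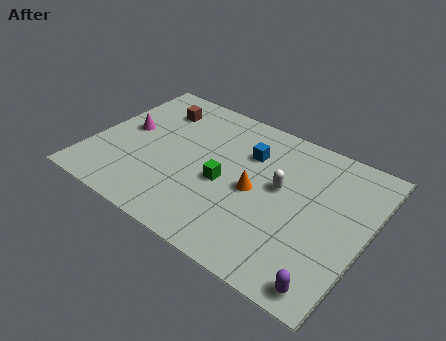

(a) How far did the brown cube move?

2.0

The brown cube was near (2.5, 4.6) before and (2.4, 6.6) after, so it travelled √(0.1² + 2.0²) ≈ 2.0 units.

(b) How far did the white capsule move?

3.1

The white capsule was near (6.8, 2.3) before and (8.6, 4.8) after, so it travelled √(1.8² + 2.5²) ≈ 3.1 units.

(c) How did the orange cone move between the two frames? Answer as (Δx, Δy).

(-0.9, 0.4)

The orange cone started near (8.5, 3.6) and ended near (7.6, 4.0).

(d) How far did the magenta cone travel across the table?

1.9

From (1.5, 6.5) to (1.4, 4.6), the magenta cone covered √(0.1² + 1.9²) ≈ 1.9 units.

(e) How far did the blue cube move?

3.0

The blue cube was near (4.0, 5.4) before and (6.9, 6.0) after, so it travelled √(2.9² + 0.6²) ≈ 3.0 units.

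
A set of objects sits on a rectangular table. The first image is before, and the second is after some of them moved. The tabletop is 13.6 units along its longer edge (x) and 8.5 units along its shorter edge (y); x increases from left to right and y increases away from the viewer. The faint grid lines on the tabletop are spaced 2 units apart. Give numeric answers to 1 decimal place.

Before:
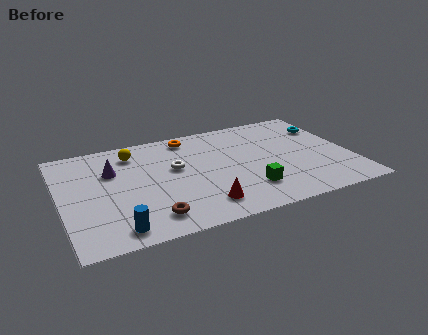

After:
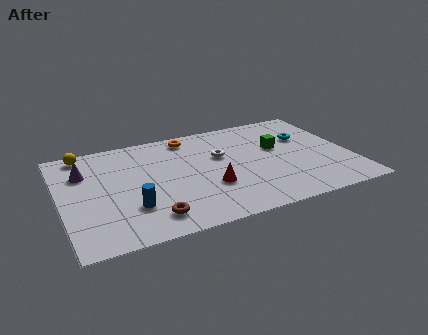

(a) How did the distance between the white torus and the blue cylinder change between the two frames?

+0.3

Before: roughly 5.0 units apart; after: 5.3. That's 0.3 units further apart.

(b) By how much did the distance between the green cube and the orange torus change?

-1.1

Before: roughly 5.7 units apart; after: 4.6. That's 1.1 units closer together.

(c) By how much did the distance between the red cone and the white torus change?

-1.0

Before: roughly 3.5 units apart; after: 2.5. That's 1.0 units closer together.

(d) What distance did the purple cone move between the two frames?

1.3

The purple cone moved from about (2.5, 5.7) to (1.2, 6.0), a distance of √(1.3² + 0.3²) ≈ 1.3.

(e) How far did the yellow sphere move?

2.4

From (3.6, 6.9) to (1.3, 7.6), the yellow sphere covered √(2.3² + 0.7²) ≈ 2.4 units.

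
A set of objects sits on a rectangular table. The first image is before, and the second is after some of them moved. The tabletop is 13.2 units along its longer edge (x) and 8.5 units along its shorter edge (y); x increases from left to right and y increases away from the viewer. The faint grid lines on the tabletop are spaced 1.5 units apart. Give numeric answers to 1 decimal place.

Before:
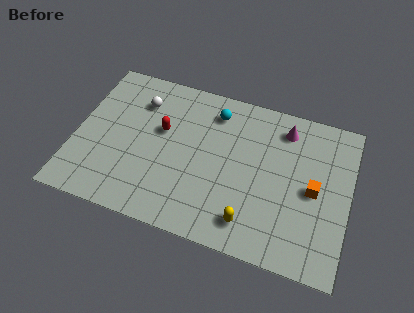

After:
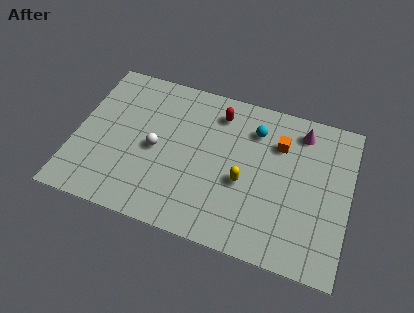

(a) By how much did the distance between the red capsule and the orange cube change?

-4.4

They were about 7.5 units apart before and 3.1 after — 4.4 units closer together.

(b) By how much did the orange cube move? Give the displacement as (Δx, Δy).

(-1.8, 2.0)

From the two frames, the orange cube sits at roughly (11.5, 4.1) before and (9.7, 6.1) after.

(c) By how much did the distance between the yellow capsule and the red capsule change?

-2.1

Before: roughly 5.8 units apart; after: 3.7. That's 2.1 units closer together.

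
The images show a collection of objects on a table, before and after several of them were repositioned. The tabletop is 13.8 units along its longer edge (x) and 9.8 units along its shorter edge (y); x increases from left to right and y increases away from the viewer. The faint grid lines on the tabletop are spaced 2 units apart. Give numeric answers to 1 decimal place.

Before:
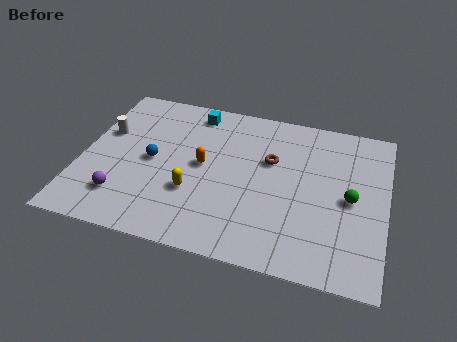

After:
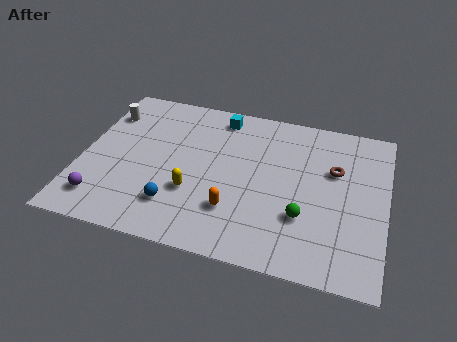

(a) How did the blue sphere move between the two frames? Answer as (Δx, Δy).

(1.3, -2.5)

The blue sphere started near (3.2, 4.8) and ended near (4.5, 2.3).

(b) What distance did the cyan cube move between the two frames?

1.2

The cyan cube moved from about (4.8, 8.5) to (6.0, 8.5), a distance of √(1.2² + 0.0²) ≈ 1.2.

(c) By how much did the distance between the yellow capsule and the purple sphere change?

+1.0

They were about 3.3 units apart before and 4.3 after — 1.0 units further apart.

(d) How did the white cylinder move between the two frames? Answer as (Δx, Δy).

(-0.1, 1.3)

From the two frames, the white cylinder sits at roughly (0.9, 6.1) before and (0.8, 7.4) after.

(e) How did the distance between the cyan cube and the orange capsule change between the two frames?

+2.4

Before: roughly 3.5 units apart; after: 5.9. That's 2.4 units further apart.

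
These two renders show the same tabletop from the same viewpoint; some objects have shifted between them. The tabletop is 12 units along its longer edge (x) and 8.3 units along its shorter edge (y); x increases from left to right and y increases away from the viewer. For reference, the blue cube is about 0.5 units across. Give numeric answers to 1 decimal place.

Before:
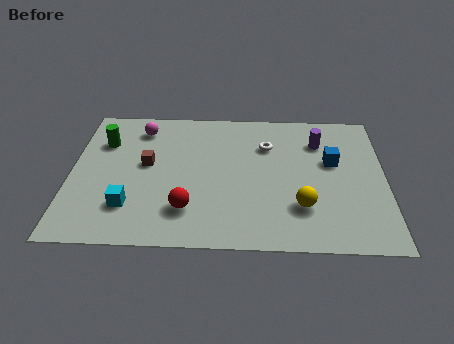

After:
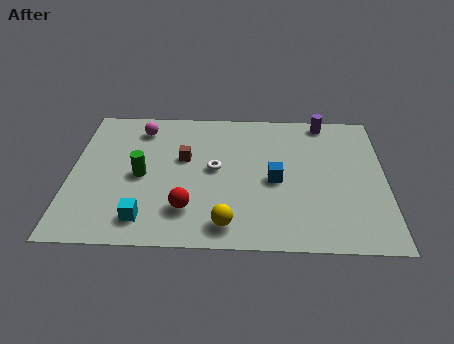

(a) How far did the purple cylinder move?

1.3

The purple cylinder moved from about (9.5, 6.2) to (9.7, 7.5), a distance of √(0.2² + 1.3²) ≈ 1.3.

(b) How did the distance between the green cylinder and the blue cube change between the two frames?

-3.7

They were about 8.8 units apart before and 5.1 after — 3.7 units closer together.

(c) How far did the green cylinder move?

2.5

From (1.2, 5.9) to (2.7, 3.9), the green cylinder covered √(1.5² + 2.0²) ≈ 2.5 units.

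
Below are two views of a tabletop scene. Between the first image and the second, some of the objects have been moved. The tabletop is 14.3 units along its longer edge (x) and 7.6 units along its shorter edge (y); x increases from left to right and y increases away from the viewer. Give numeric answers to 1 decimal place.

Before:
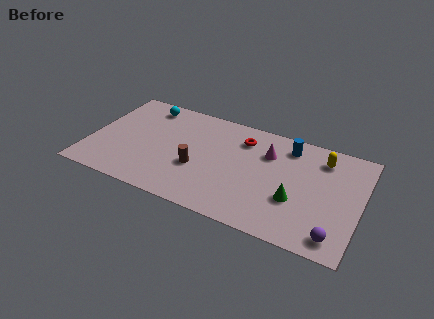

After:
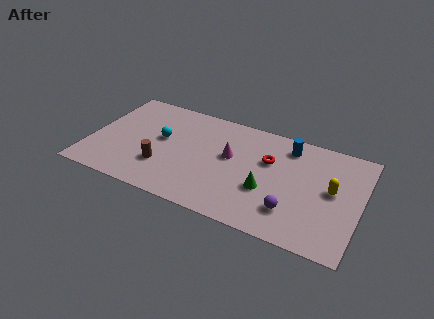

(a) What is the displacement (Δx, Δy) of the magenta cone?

(-1.9, -1.0)

The magenta cone started near (9.3, 5.4) and ended near (7.4, 4.4).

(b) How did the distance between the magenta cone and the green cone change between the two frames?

-0.6

The distance was about 3.2 in the first image and 2.6 in the second, so they moved 0.6 units closer together.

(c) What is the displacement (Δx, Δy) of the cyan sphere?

(1.1, -2.2)

The cyan sphere was at about (2.6, 6.5) and moved to about (3.7, 4.3).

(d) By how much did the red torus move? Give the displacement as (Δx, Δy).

(1.5, -1.0)

The red torus started near (7.9, 5.9) and ended near (9.4, 4.9).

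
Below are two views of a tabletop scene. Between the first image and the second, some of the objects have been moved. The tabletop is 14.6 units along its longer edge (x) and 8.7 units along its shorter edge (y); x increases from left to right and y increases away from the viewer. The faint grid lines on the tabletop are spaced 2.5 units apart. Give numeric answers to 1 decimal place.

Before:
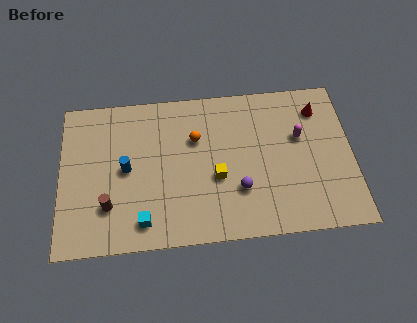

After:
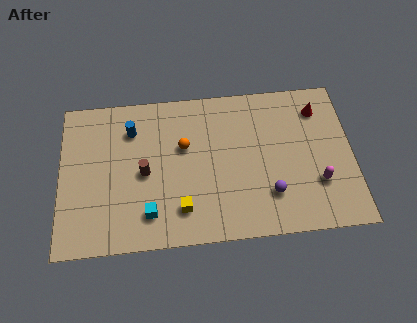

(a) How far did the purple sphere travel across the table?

1.6

The purple sphere moved from about (8.9, 2.7) to (10.4, 2.3), a distance of √(1.5² + 0.4²) ≈ 1.6.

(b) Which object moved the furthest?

the magenta capsule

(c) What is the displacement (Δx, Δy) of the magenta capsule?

(0.8, -2.7)

The magenta capsule started near (12.0, 5.4) and ended near (12.8, 2.7).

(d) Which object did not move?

the red cone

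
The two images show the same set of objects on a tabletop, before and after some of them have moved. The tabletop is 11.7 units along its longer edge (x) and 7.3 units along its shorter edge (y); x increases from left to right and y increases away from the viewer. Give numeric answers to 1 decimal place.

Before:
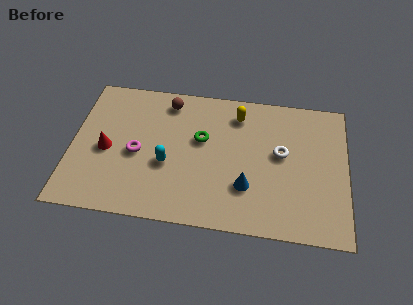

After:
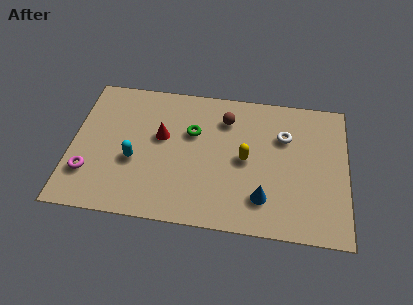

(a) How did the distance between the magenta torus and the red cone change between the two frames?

+2.5

Before: roughly 1.3 units apart; after: 3.8. That's 2.5 units further apart.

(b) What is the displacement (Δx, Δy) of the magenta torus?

(-2.0, -1.3)

The magenta torus started near (2.8, 3.3) and ended near (0.8, 2.0).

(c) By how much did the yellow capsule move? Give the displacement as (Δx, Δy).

(0.4, -2.3)

The yellow capsule started near (7.0, 5.9) and ended near (7.4, 3.6).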